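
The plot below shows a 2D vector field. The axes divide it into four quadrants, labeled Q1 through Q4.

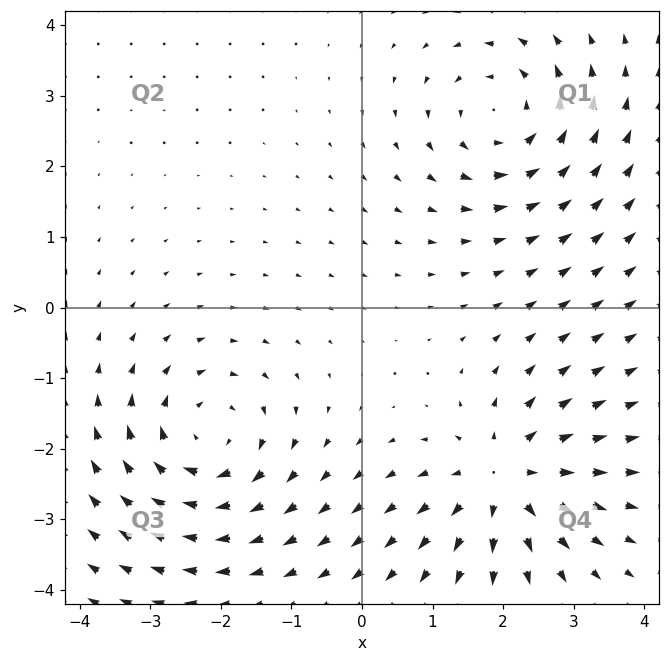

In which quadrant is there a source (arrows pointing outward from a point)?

Q4

The source sits at approximately (2.0, -2.4), which lies in quadrant Q4. The divergence there is about +5, positive as expected for a source.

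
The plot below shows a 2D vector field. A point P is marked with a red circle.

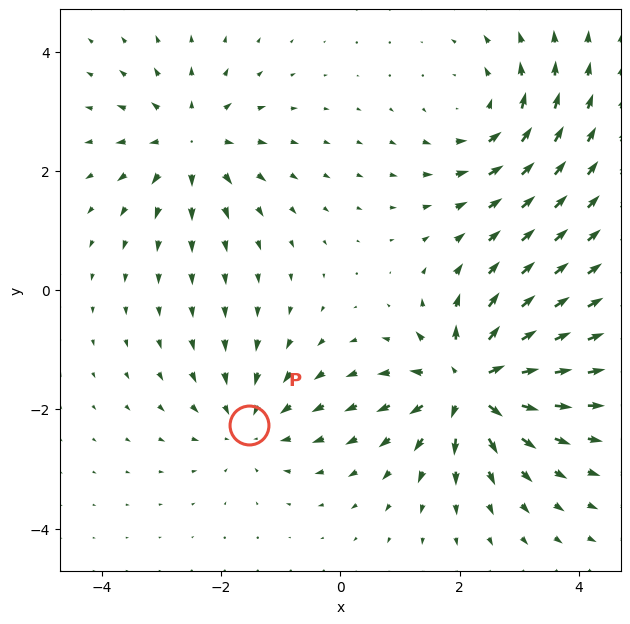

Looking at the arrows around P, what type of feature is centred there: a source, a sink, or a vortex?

At P (-1.5, -2.3) the arrows converge inward. Divergence about -3, curl ≈0 — negative divergence with near-zero curl is a sink.

sink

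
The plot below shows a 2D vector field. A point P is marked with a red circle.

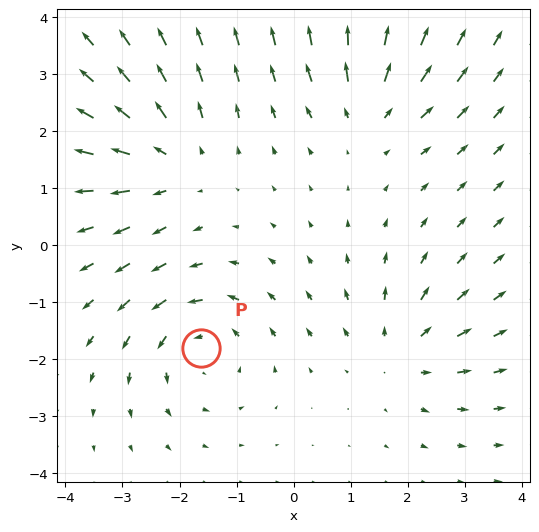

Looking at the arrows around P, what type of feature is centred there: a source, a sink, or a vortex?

vortex

At P (-1.6, -1.8) the arrows circulate counterclockwise. Divergence ≈0, curl about +4 — near-zero divergence with nonzero curl is a vortex.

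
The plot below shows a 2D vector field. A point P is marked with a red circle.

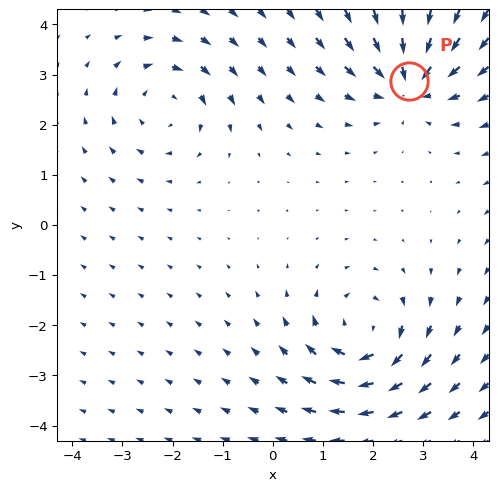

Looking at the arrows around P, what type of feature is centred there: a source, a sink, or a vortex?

At P (2.7, 2.9) the arrows converge inward. Divergence about -6, curl ≈0 — negative divergence with near-zero curl is a sink.

sink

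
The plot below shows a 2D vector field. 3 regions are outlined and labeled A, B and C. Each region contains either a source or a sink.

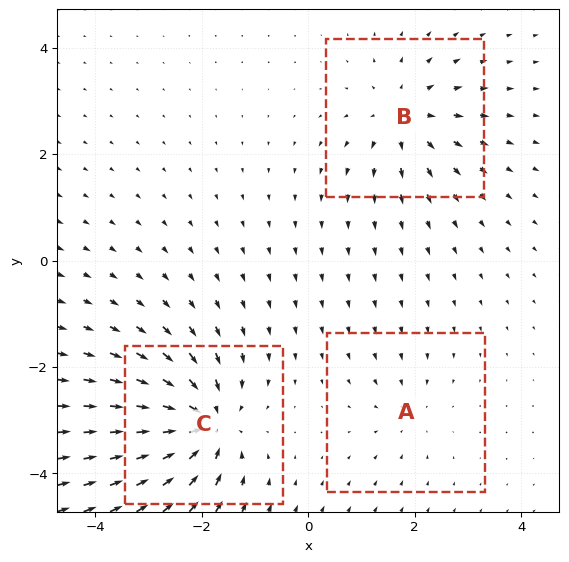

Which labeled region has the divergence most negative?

Divergence at each region's feature centre — A: about -2, B: about +4, C: about -6. Region C is most negative.

C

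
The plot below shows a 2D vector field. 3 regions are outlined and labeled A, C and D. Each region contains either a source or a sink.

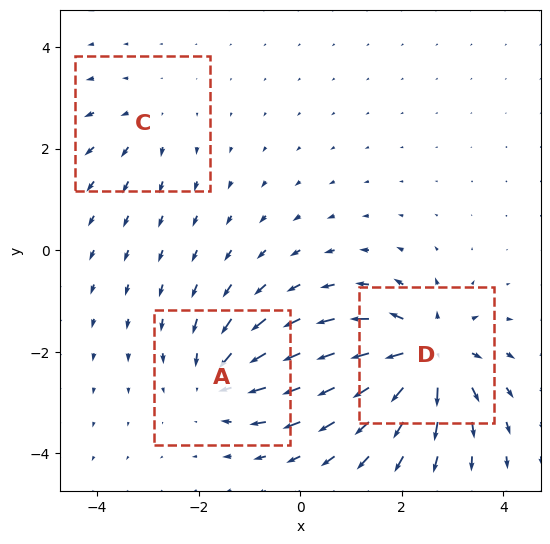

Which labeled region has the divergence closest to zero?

C

Divergence at each region's feature centre — A: about -4, C: about +2, D: about +6. Region C is closest to zero.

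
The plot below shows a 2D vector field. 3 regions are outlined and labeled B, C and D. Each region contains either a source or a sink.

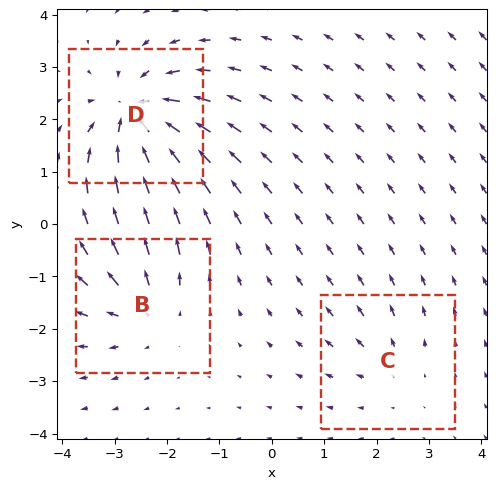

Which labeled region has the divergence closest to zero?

Divergence at each region's feature centre — B: about +4, C: about +2, D: about -6. Region C is closest to zero.

C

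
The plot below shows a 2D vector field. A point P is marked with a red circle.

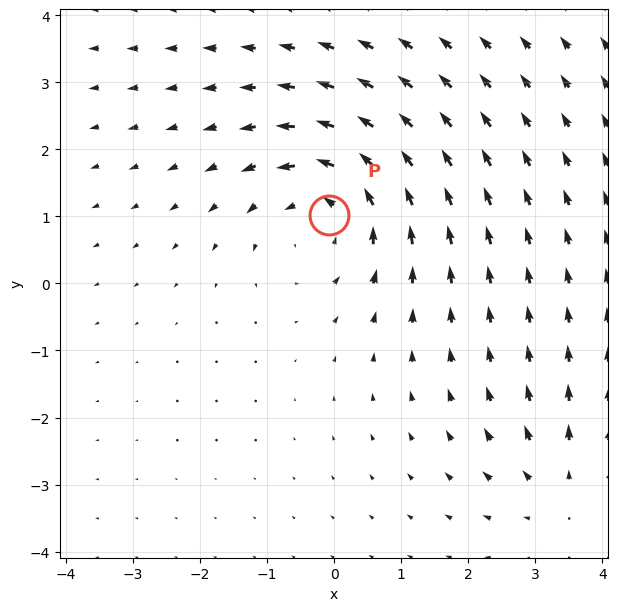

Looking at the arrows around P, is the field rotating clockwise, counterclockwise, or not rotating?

counterclockwise

Near P at (-0.1, 1.0) the arrows circulate counterclockwise. The curl (z-component) there is about +4; positive curl means counterclockwise rotation.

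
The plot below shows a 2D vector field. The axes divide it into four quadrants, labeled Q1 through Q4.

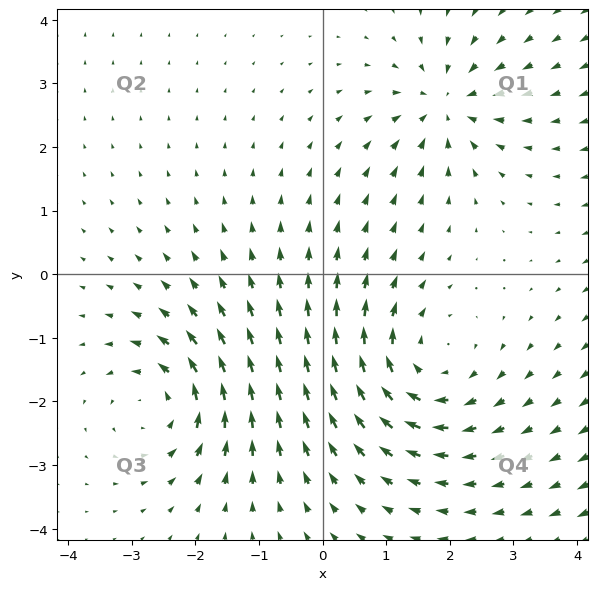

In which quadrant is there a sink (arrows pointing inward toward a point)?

Q1

The sink sits at approximately (1.9, 2.7), which lies in quadrant Q1. The divergence there is about -4, negative as expected for a sink.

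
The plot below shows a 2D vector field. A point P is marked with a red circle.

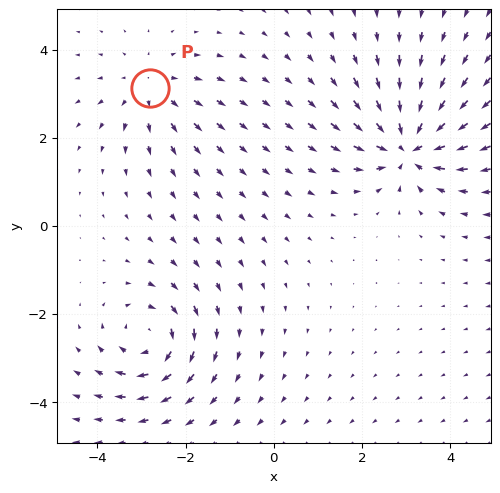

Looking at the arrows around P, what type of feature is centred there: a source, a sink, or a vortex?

source

At P (-2.8, 3.1) the arrows spread outward. Divergence about +3, curl ≈0 — positive divergence with near-zero curl is a source.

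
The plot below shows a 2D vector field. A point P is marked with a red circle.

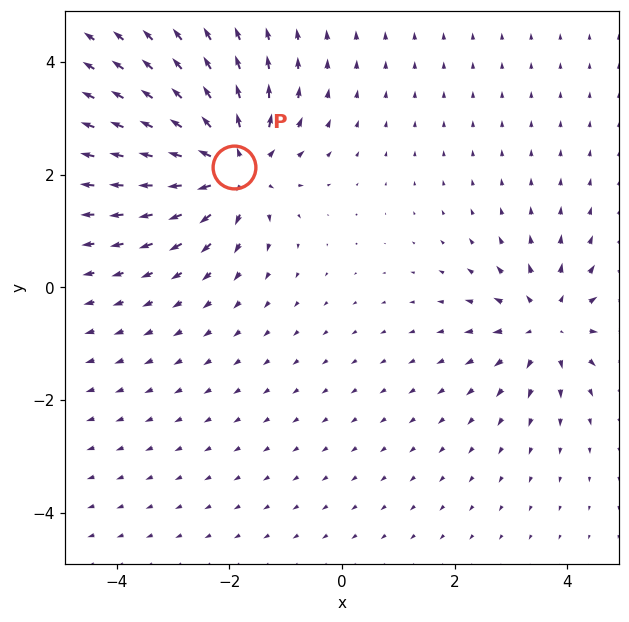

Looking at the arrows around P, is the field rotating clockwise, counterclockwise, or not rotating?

Near P at (-1.9, 2.1) the arrows show no circulation. The curl there is ≈0.

not rotating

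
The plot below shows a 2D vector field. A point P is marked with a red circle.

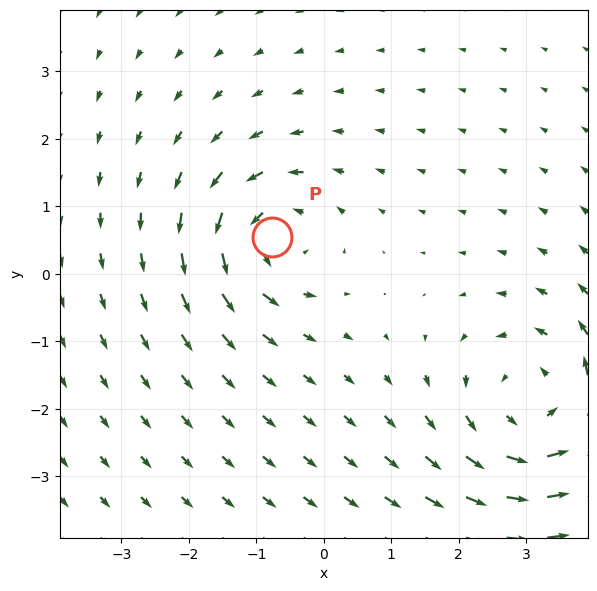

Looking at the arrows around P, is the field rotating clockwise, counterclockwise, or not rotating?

Near P at (-0.8, 0.5) the arrows circulate counterclockwise. The curl (z-component) there is about +4; positive curl means counterclockwise rotation.

counterclockwise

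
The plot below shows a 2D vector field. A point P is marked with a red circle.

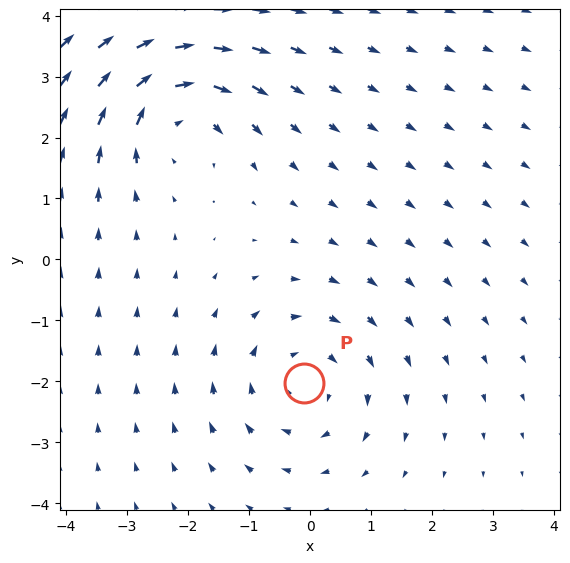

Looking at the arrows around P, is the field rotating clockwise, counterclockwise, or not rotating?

Near P at (-0.1, -2.0) the arrows circulate clockwise. The curl (z-component) there is about -3; negative curl means clockwise rotation.

clockwise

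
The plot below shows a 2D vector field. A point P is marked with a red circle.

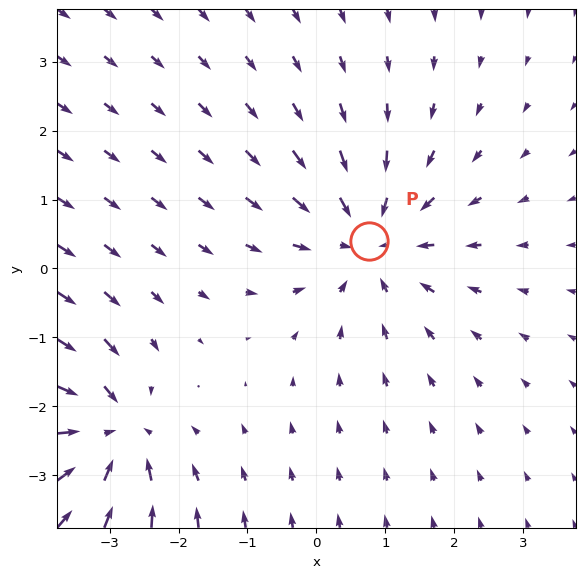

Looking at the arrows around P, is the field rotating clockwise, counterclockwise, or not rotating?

not rotating

Near P at (0.8, 0.4) the arrows show no circulation. The curl there is ≈0.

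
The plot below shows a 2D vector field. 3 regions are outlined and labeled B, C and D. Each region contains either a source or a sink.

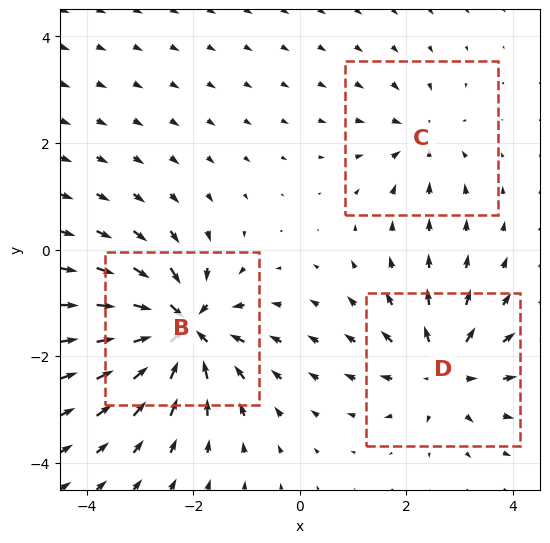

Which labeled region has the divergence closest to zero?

Divergence at each region's feature centre — B: about -6, C: about -3, D: about +4. Region C is closest to zero.

C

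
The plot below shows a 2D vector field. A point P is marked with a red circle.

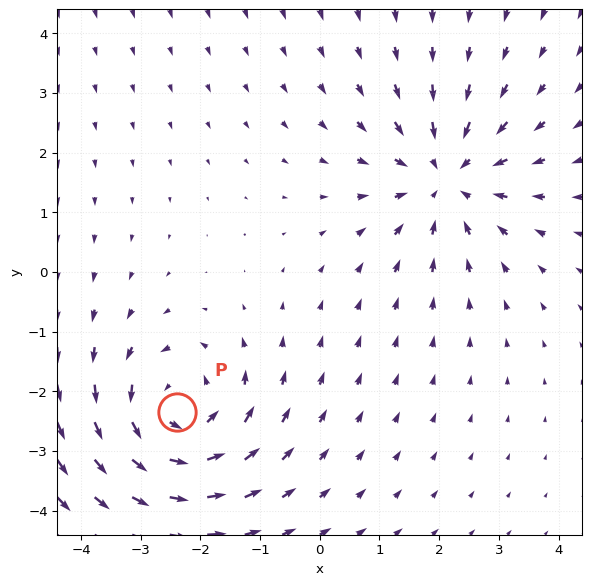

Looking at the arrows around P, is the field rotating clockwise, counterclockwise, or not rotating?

Near P at (-2.4, -2.3) the arrows circulate counterclockwise. The curl (z-component) there is about +3; positive curl means counterclockwise rotation.

counterclockwise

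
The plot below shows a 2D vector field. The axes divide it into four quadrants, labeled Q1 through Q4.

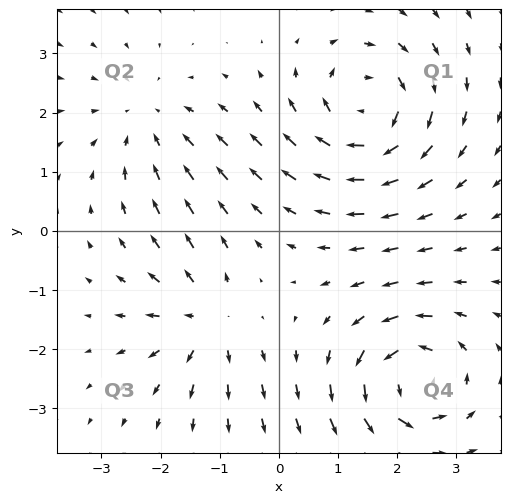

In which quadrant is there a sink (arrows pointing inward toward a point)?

Q2

The sink sits at approximately (-2.2, 1.9), which lies in quadrant Q2. The divergence there is about -3, negative as expected for a sink.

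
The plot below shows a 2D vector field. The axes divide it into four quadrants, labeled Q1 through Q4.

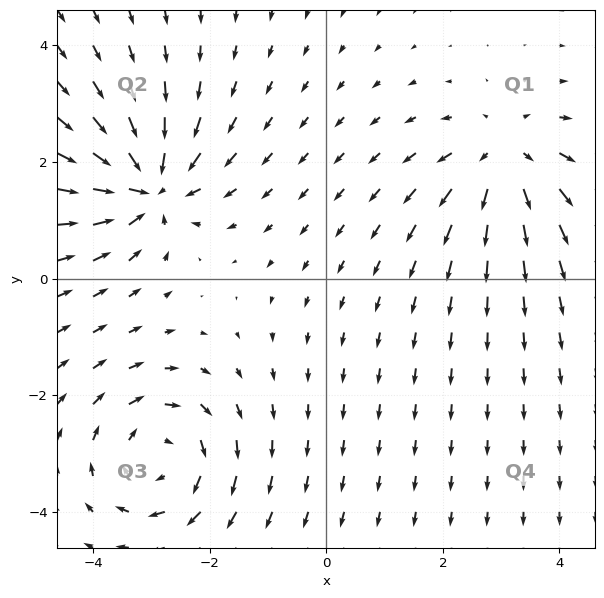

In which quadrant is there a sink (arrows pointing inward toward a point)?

The sink sits at approximately (-3.0, 1.6), which lies in quadrant Q2. The divergence there is about -7, negative as expected for a sink.

Q2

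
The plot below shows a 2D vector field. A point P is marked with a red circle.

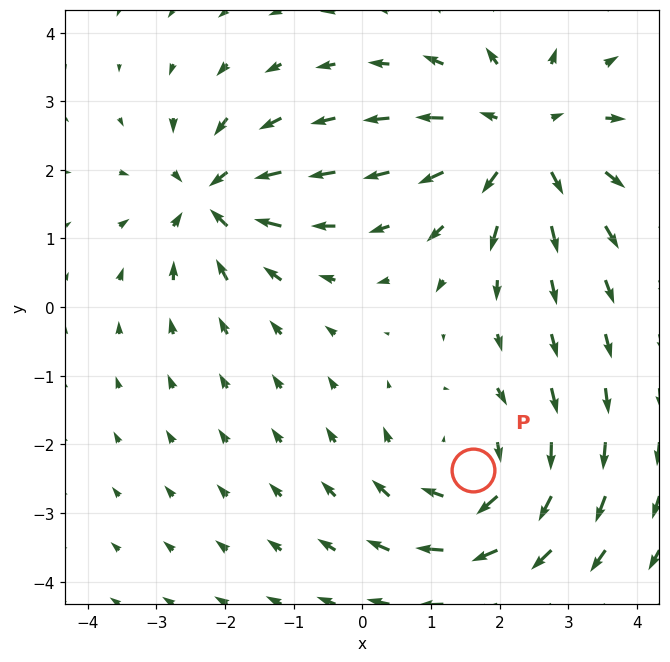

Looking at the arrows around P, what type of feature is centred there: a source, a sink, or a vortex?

vortex

At P (1.6, -2.4) the arrows circulate clockwise. Divergence ≈0, curl about -4 — near-zero divergence with nonzero curl is a vortex.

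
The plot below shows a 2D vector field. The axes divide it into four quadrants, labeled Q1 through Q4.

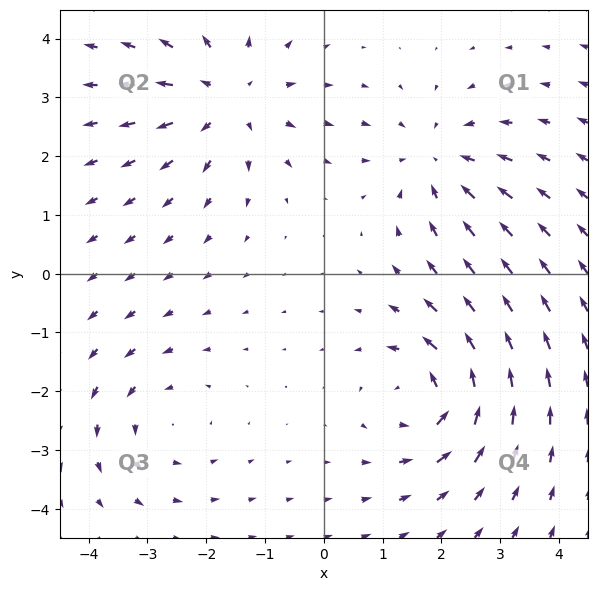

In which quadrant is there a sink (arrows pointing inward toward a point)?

Q1

The sink sits at approximately (1.9, 1.9), which lies in quadrant Q1. The divergence there is about -4, negative as expected for a sink.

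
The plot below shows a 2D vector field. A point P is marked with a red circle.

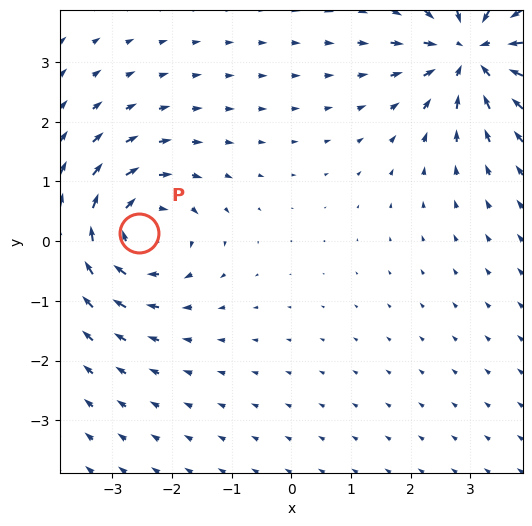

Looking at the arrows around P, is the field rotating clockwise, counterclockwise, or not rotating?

clockwise

Near P at (-2.6, 0.1) the arrows circulate clockwise. The curl (z-component) there is about -5; negative curl means clockwise rotation.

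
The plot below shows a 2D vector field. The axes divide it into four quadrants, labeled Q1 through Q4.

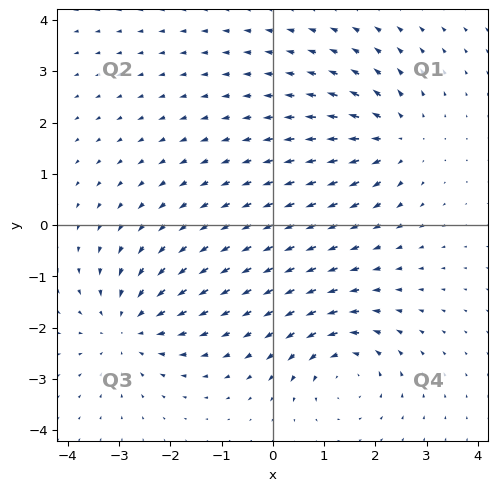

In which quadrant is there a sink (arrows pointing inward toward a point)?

Q3

The sink sits at approximately (-2.8, -2.0), which lies in quadrant Q3. The divergence there is about -4, negative as expected for a sink.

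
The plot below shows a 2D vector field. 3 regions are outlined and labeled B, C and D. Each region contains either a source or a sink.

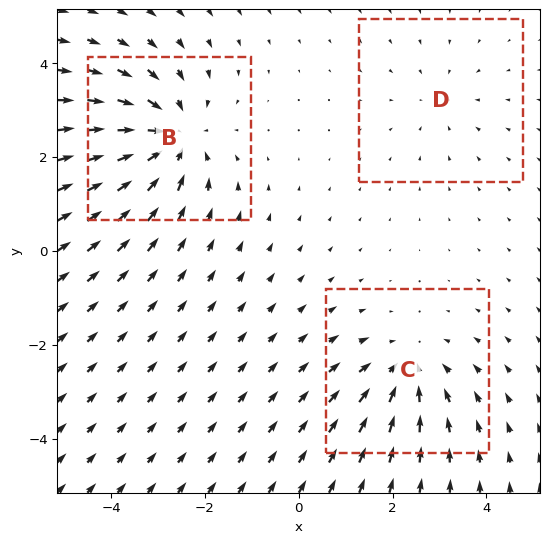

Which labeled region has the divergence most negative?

Divergence at each region's feature centre — B: about -4, C: about -3, D: about -2. Region B is most negative.

B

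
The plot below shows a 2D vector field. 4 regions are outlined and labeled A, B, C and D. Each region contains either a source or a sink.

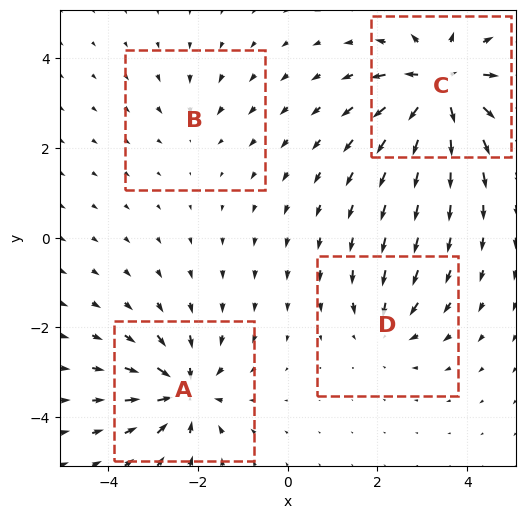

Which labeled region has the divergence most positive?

C

Divergence at each region's feature centre — A: about -6, B: about -2, C: about +8, D: about -4. Region C is most positive.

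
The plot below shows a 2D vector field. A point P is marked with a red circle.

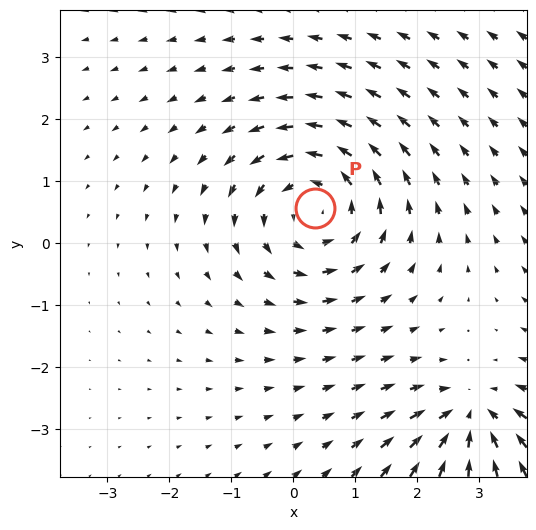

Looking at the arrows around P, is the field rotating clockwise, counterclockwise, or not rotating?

Near P at (0.4, 0.6) the arrows circulate counterclockwise. The curl (z-component) there is about +4; positive curl means counterclockwise rotation.

counterclockwise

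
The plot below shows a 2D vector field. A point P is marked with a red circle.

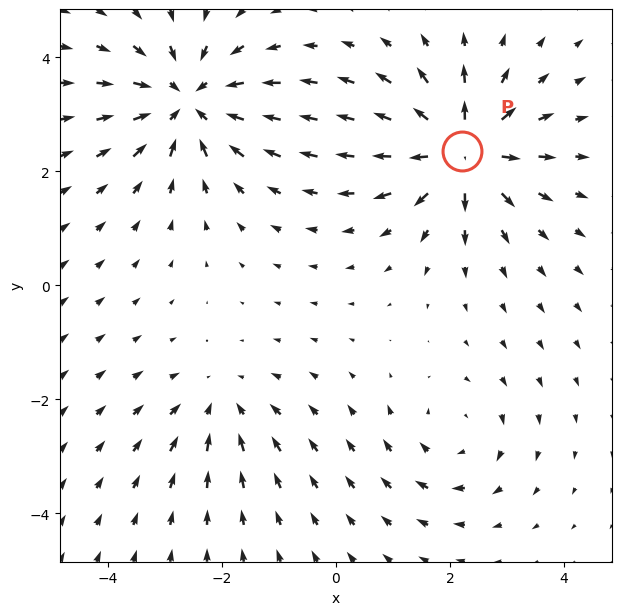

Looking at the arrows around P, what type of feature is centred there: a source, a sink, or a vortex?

source

At P (2.2, 2.4) the arrows spread outward. Divergence about +6, curl ≈0 — positive divergence with near-zero curl is a source.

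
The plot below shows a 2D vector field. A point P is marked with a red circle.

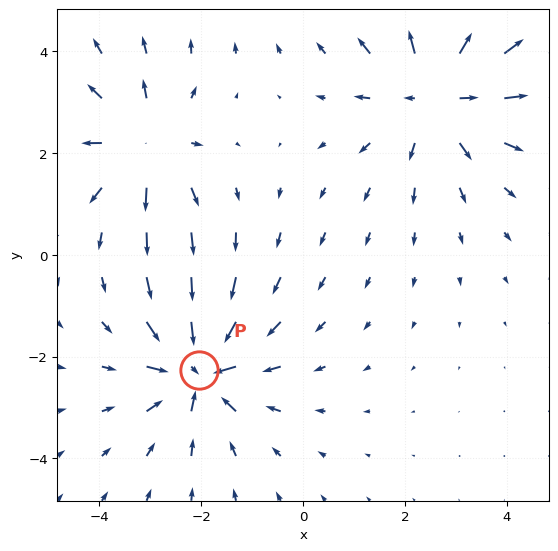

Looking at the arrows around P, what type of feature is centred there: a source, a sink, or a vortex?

sink

At P (-2.0, -2.3) the arrows converge inward. Divergence about -5, curl ≈0 — negative divergence with near-zero curl is a sink.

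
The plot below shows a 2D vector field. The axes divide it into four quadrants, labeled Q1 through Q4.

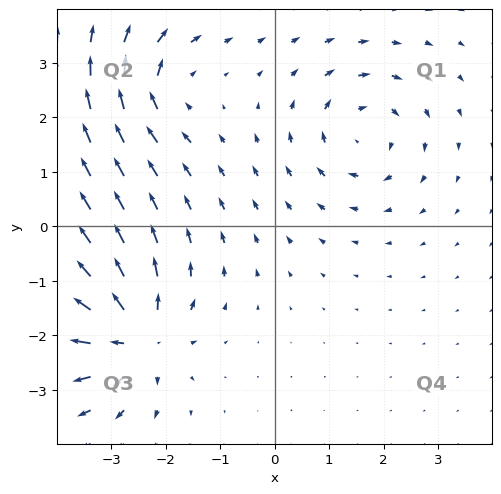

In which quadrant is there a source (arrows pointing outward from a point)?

The source sits at approximately (-2.6, -2.0), which lies in quadrant Q3. The divergence there is about +5, positive as expected for a source.

Q3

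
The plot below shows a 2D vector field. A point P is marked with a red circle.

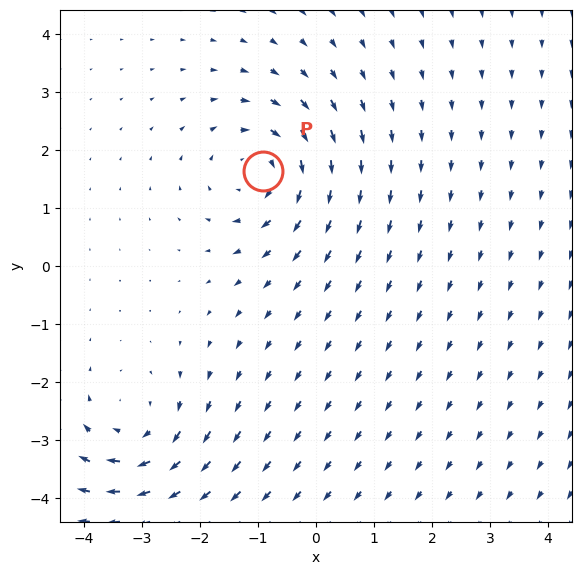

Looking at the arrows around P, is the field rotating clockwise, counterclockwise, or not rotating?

Near P at (-0.9, 1.6) the arrows circulate clockwise. The curl (z-component) there is about -5; negative curl means clockwise rotation.

clockwise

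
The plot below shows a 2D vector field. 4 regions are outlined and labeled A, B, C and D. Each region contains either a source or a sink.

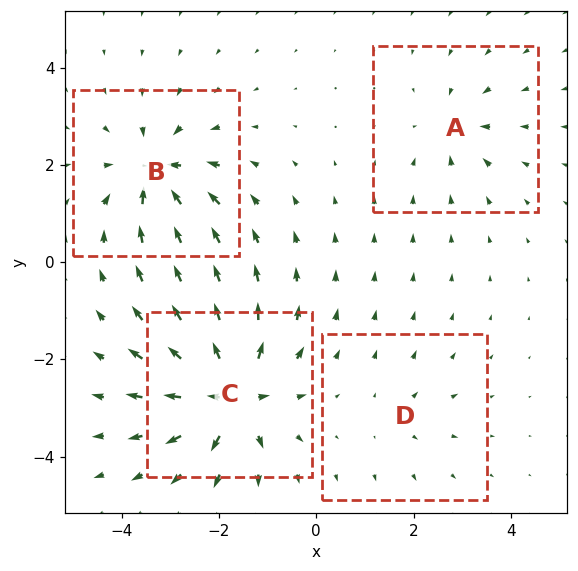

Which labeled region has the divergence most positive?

C

Divergence at each region's feature centre — A: about -4, B: about -6, C: about +8, D: about +2. Region C is most positive.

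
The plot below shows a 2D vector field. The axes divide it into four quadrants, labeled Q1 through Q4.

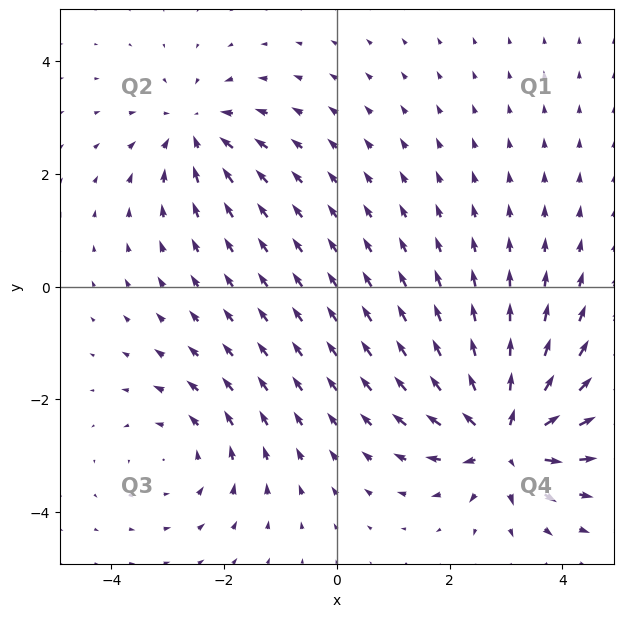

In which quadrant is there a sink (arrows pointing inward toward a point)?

Q2

The sink sits at approximately (-2.5, 2.8), which lies in quadrant Q2. The divergence there is about -4, negative as expected for a sink.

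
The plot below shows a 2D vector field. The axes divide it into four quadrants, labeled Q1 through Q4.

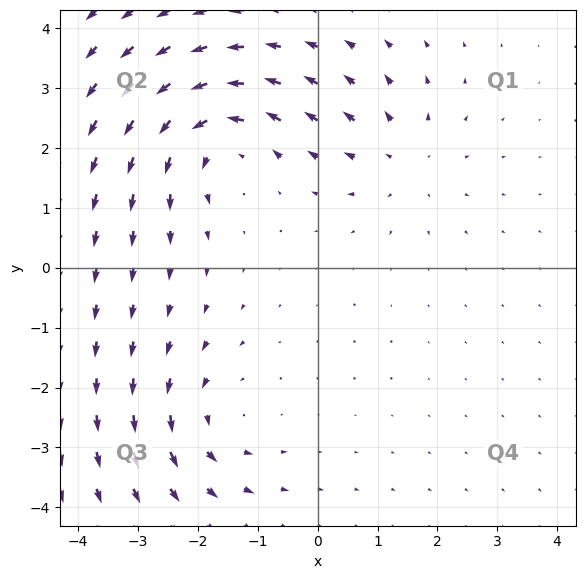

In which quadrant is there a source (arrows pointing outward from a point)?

The source sits at approximately (1.4, 1.9), which lies in quadrant Q1. The divergence there is about +2, positive as expected for a source.

Q1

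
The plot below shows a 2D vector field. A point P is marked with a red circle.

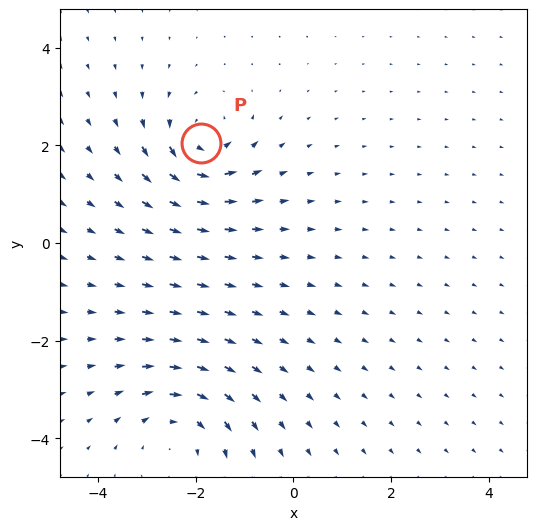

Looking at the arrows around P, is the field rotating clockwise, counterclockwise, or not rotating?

Near P at (-1.9, 2.1) the arrows circulate counterclockwise. The curl (z-component) there is about +6; positive curl means counterclockwise rotation.

counterclockwise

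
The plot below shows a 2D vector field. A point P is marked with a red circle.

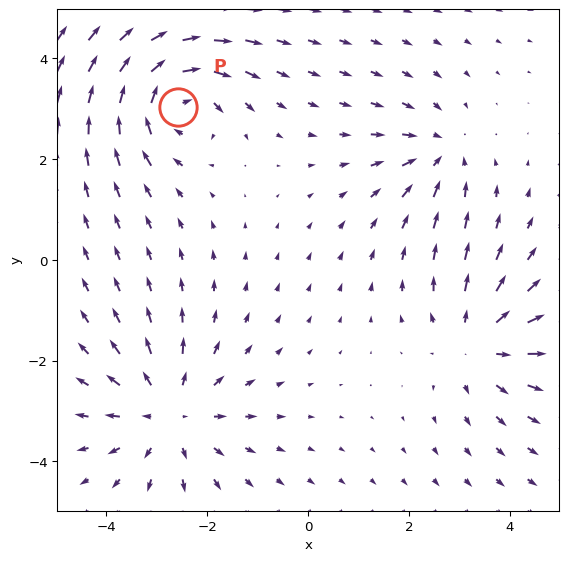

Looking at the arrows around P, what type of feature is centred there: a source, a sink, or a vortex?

vortex

At P (-2.6, 3.0) the arrows circulate clockwise. Divergence ≈0, curl about -6 — near-zero divergence with nonzero curl is a vortex.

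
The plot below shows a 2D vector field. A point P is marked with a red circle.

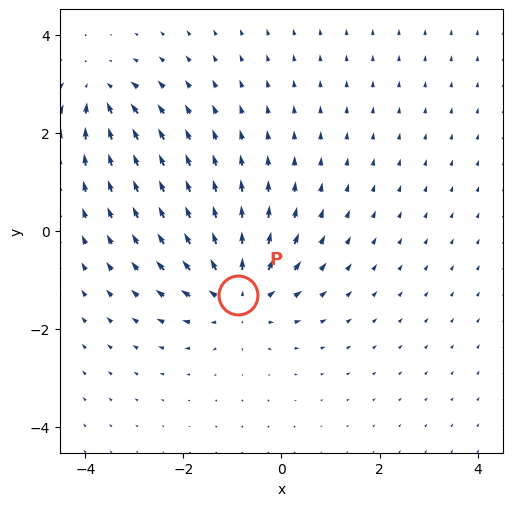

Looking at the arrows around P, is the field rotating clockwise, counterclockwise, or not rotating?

Near P at (-0.9, -1.3) the arrows show no circulation. The curl there is ≈0.

not rotating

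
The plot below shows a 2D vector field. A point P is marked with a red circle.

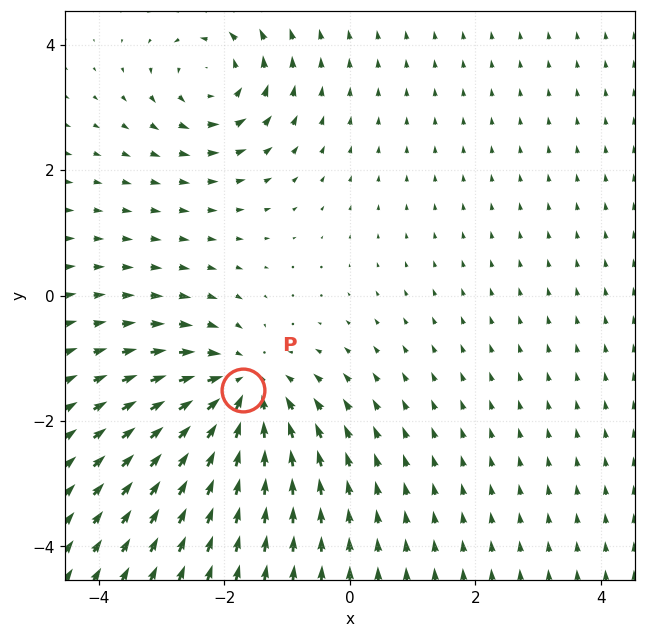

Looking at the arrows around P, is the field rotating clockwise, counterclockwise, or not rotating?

Near P at (-1.7, -1.5) the arrows show no circulation. The curl there is ≈0.

not rotating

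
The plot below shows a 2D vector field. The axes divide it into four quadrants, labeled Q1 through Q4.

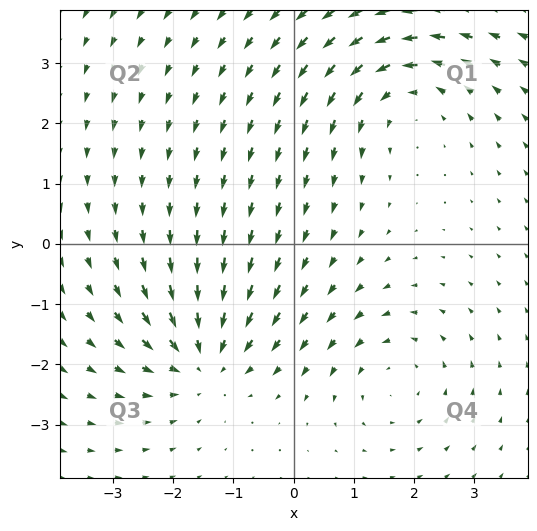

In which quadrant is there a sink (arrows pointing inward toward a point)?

Q3

The sink sits at approximately (-1.5, -1.9), which lies in quadrant Q3. The divergence there is about -5, negative as expected for a sink.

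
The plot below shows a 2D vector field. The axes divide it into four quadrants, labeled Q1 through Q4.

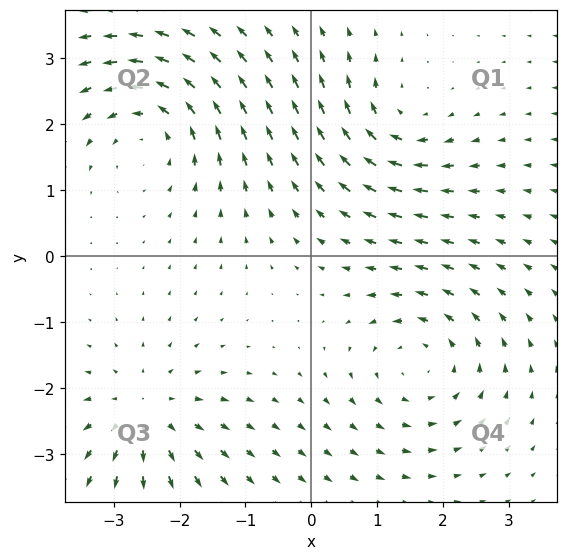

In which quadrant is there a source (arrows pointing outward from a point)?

The source sits at approximately (-2.5, -2.4), which lies in quadrant Q3. The divergence there is about +4, positive as expected for a source.

Q3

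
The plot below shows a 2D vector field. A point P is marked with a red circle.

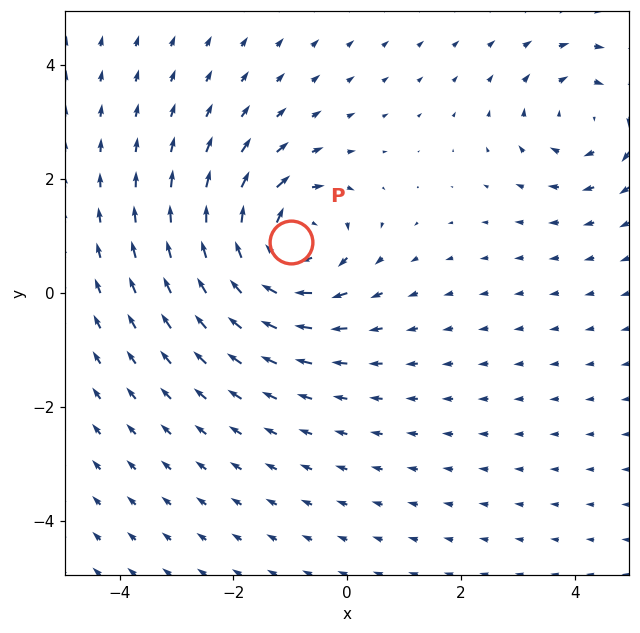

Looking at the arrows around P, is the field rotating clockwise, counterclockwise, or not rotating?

Near P at (-1.0, 0.9) the arrows circulate clockwise. The curl (z-component) there is about -5; negative curl means clockwise rotation.

clockwise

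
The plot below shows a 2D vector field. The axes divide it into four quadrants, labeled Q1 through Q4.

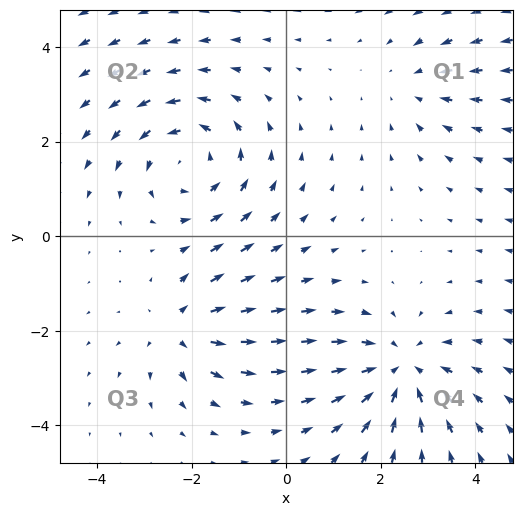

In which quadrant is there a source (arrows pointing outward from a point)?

Q3

The source sits at approximately (-2.2, -2.0), which lies in quadrant Q3. The divergence there is about +4, positive as expected for a source.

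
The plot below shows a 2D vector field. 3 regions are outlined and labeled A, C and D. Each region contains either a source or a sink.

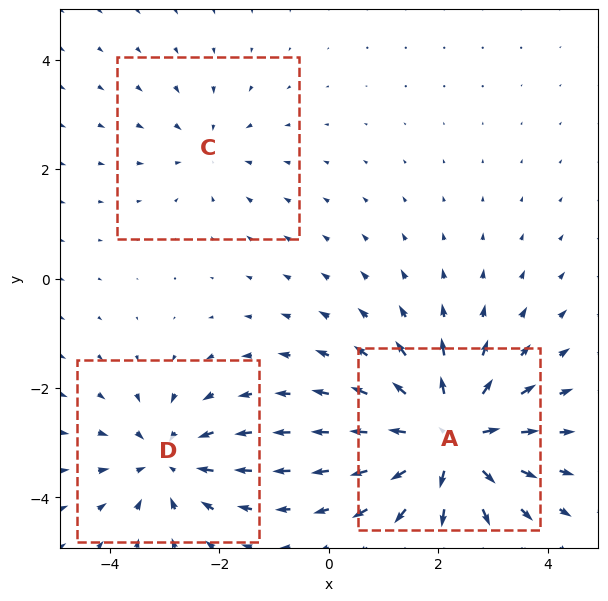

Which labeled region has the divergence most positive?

A

Divergence at each region's feature centre — A: about +5, C: about -2, D: about -3. Region A is most positive.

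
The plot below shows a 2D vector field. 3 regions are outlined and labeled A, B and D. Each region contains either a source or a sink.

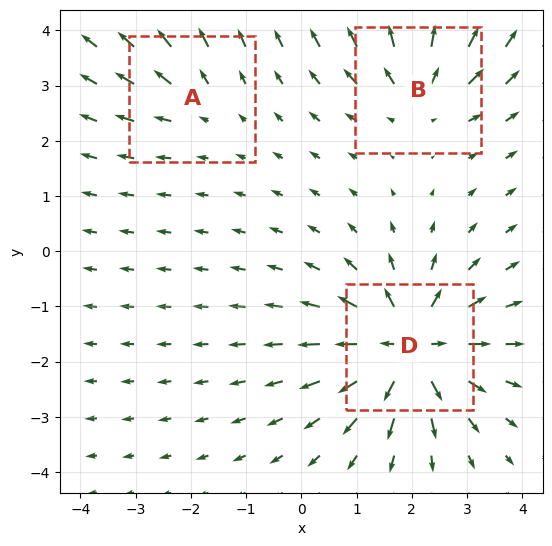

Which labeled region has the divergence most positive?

Divergence at each region's feature centre — A: about +2, B: about +4, D: about +6. Region D is most positive.

D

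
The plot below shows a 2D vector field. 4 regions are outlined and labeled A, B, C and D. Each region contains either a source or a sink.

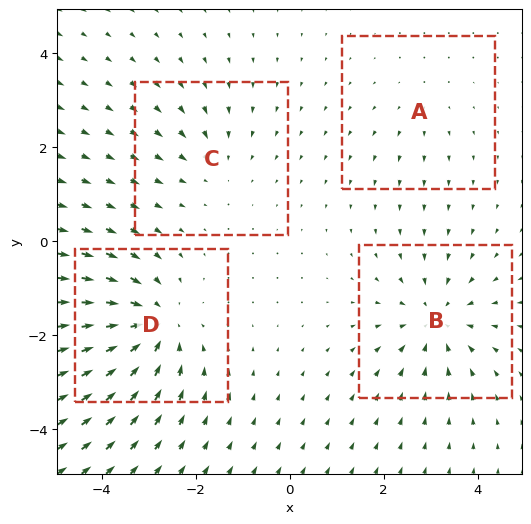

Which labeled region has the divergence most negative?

Divergence at each region's feature centre — A: about +2, B: about -5, C: about -3, D: about -6. Region D is most negative.

D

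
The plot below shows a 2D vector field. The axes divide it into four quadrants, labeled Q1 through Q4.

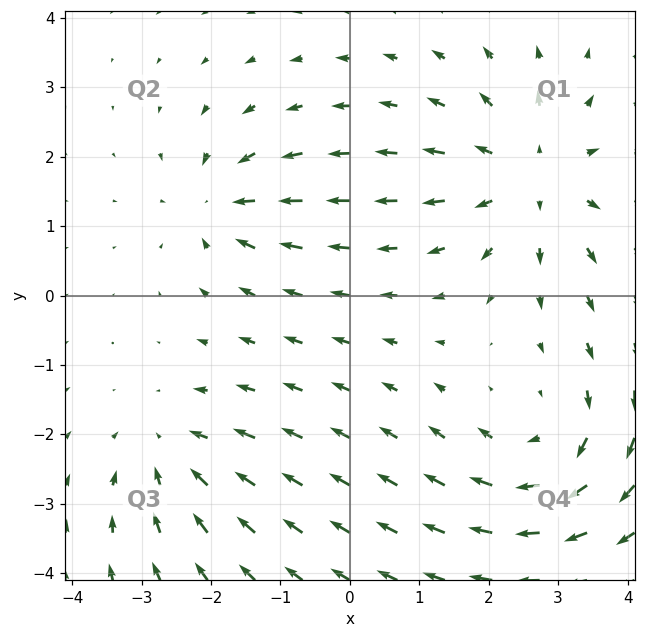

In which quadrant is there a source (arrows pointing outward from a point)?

Q1

The source sits at approximately (2.6, 1.7), which lies in quadrant Q1. The divergence there is about +4, positive as expected for a source.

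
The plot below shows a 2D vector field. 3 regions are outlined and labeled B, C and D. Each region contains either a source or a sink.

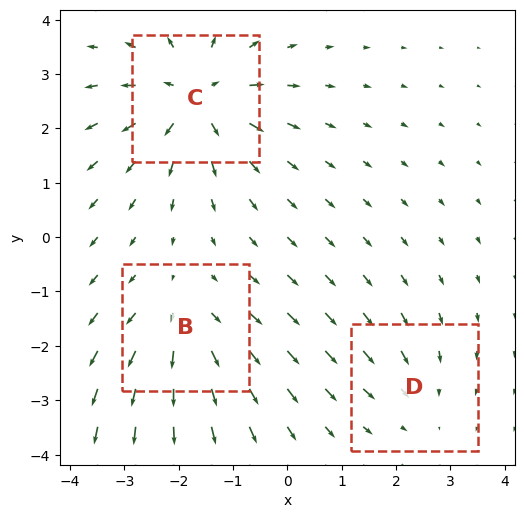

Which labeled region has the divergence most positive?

C

Divergence at each region's feature centre — B: about +3, C: about +5, D: about -2. Region C is most positive.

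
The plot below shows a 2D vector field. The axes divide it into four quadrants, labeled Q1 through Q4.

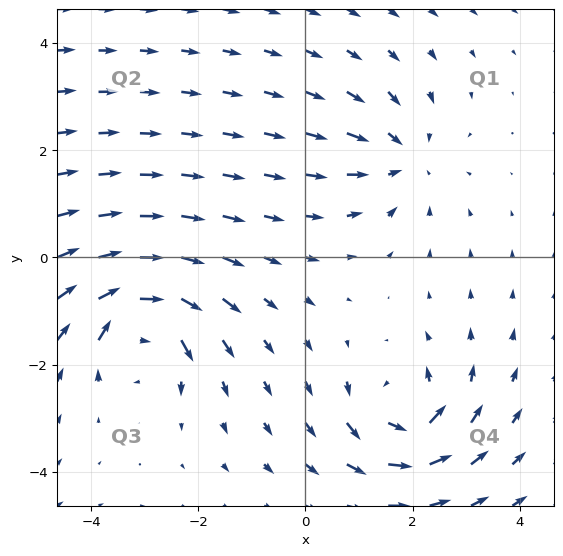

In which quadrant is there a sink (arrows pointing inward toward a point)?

The sink sits at approximately (1.8, 1.8), which lies in quadrant Q1. The divergence there is about -3, negative as expected for a sink.

Q1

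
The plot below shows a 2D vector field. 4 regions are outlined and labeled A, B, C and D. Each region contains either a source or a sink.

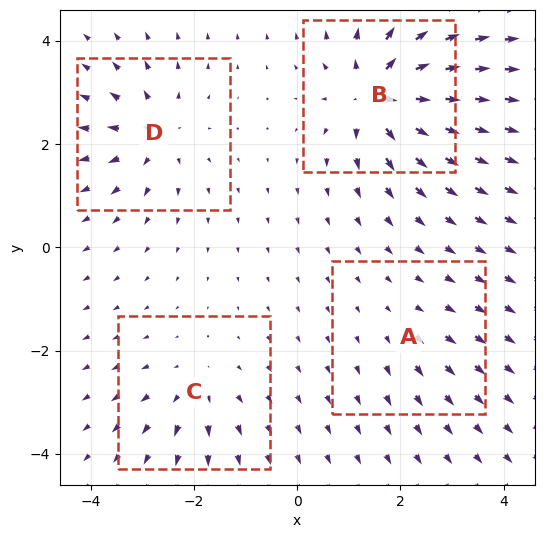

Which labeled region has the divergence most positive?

Divergence at each region's feature centre — A: about +2, B: about +9, C: about +4, D: about +6. Region B is most positive.

B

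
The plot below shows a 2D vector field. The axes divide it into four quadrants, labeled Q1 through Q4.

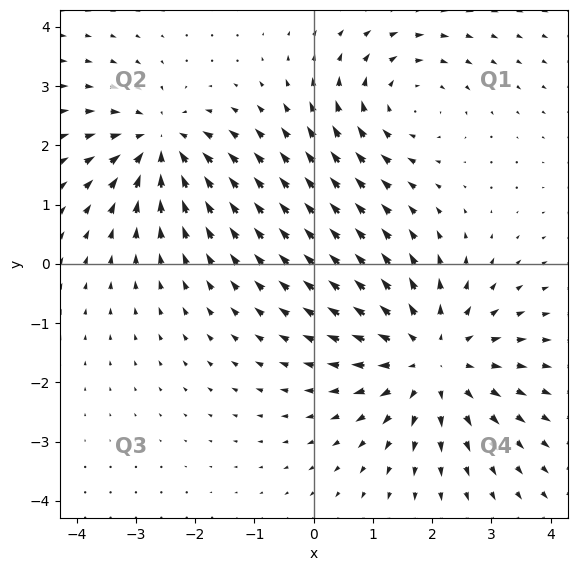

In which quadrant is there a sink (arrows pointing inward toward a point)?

The sink sits at approximately (-2.6, 2.0), which lies in quadrant Q2. The divergence there is about -4, negative as expected for a sink.

Q2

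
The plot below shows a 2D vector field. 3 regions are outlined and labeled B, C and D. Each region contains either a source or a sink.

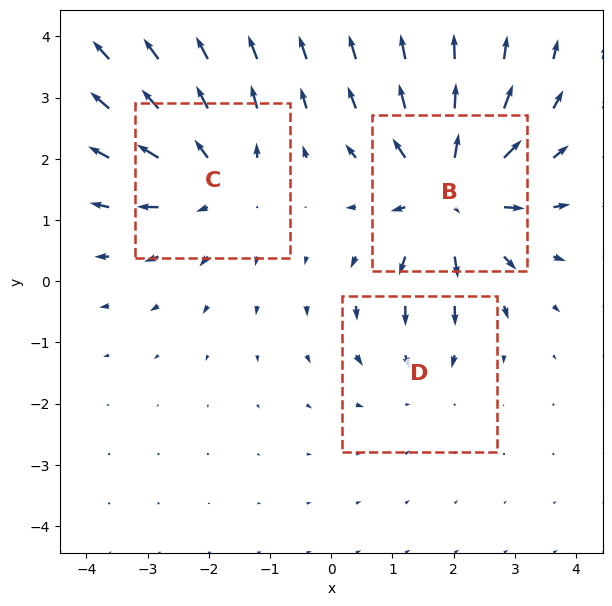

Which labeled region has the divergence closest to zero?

Divergence at each region's feature centre — B: about +4, C: about +3, D: about -2. Region D is closest to zero.

D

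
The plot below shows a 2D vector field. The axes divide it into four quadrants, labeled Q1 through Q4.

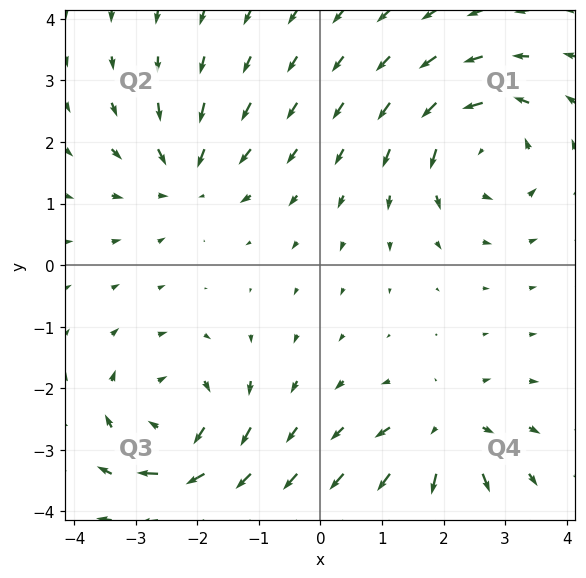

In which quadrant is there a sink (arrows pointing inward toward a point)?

Q2

The sink sits at approximately (-2.2, 1.4), which lies in quadrant Q2. The divergence there is about -5, negative as expected for a sink.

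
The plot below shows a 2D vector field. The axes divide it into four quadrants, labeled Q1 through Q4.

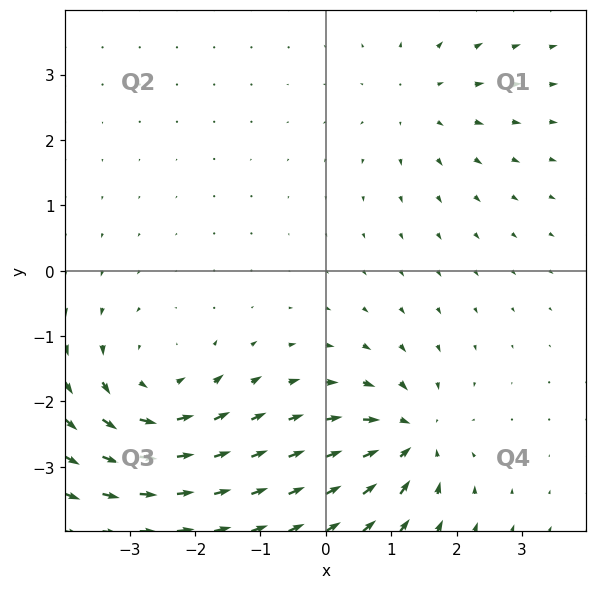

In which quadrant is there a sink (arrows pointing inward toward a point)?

The sink sits at approximately (1.3, -2.6), which lies in quadrant Q4. The divergence there is about -5, negative as expected for a sink.

Q4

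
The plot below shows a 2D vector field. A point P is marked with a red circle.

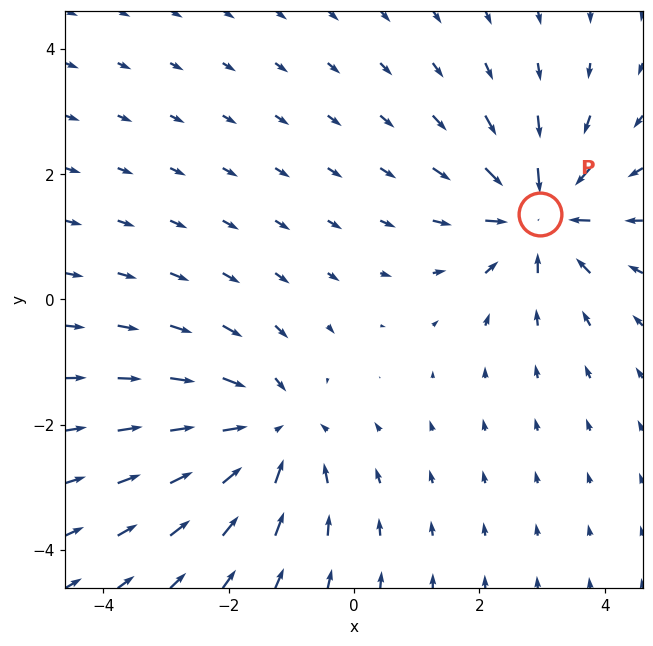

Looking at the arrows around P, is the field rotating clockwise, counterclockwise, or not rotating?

not rotating

Near P at (3.0, 1.4) the arrows show no circulation. The curl there is ≈0.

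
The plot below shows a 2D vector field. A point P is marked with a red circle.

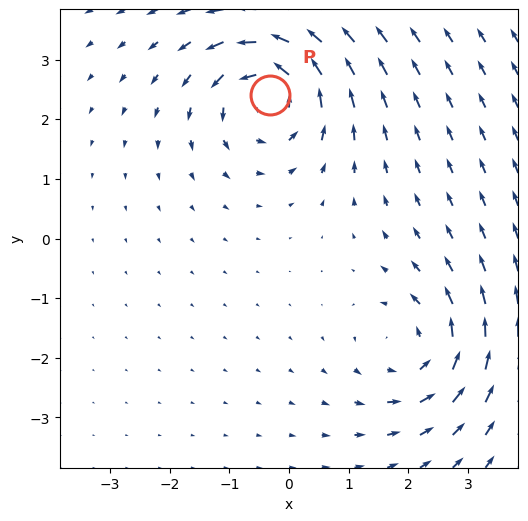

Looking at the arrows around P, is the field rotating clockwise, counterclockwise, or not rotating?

counterclockwise

Near P at (-0.3, 2.4) the arrows circulate counterclockwise. The curl (z-component) there is about +6; positive curl means counterclockwise rotation.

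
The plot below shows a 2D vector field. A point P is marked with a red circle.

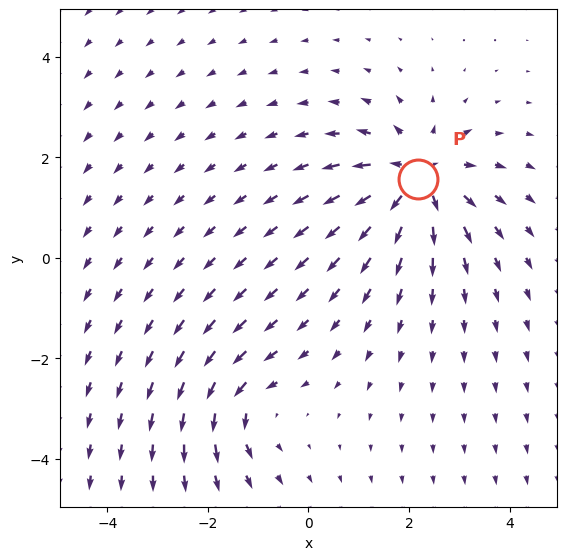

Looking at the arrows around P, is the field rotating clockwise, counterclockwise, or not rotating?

not rotating

Near P at (2.2, 1.6) the arrows show no circulation. The curl there is ≈0.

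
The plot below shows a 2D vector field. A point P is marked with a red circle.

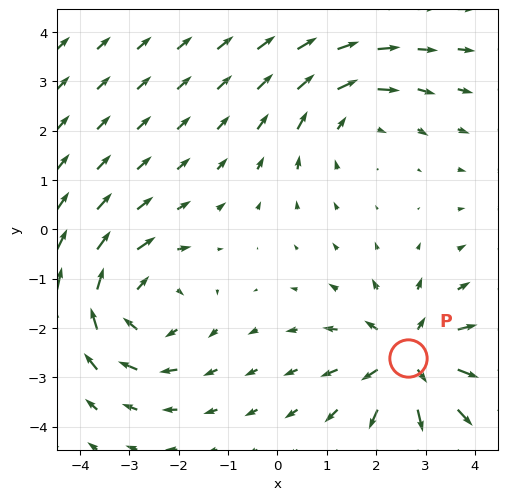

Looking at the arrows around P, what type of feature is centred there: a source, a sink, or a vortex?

source

At P (2.6, -2.6) the arrows spread outward. Divergence about +5, curl ≈0 — positive divergence with near-zero curl is a source.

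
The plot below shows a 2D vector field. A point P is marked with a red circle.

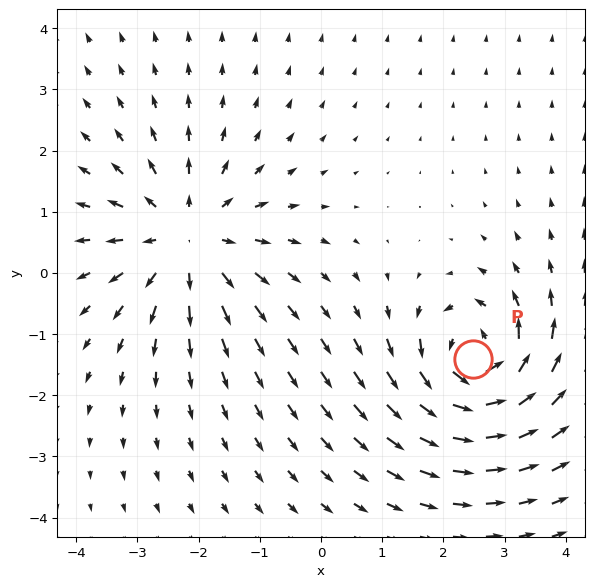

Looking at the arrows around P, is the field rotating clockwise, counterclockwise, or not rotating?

counterclockwise

Near P at (2.5, -1.4) the arrows circulate counterclockwise. The curl (z-component) there is about +6; positive curl means counterclockwise rotation.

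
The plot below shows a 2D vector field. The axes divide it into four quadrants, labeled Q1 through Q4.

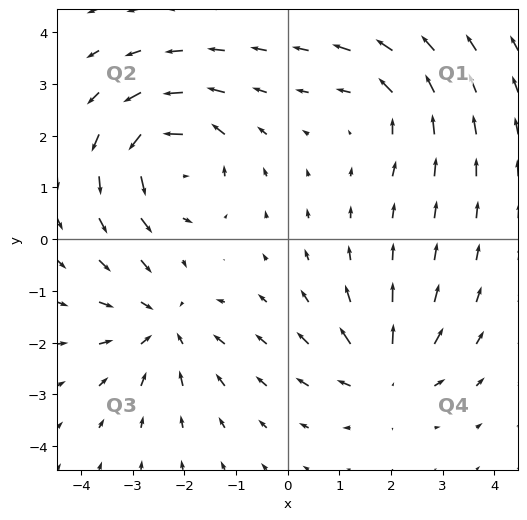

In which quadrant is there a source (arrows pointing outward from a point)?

The source sits at approximately (1.9, -2.6), which lies in quadrant Q4. The divergence there is about +4, positive as expected for a source.

Q4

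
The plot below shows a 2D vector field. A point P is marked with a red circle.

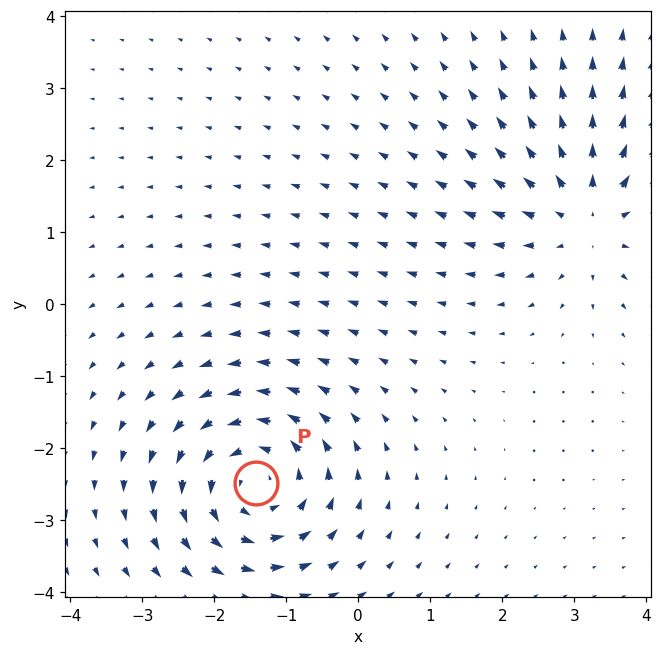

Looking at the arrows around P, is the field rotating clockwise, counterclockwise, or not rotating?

counterclockwise

Near P at (-1.4, -2.5) the arrows circulate counterclockwise. The curl (z-component) there is about +5; positive curl means counterclockwise rotation.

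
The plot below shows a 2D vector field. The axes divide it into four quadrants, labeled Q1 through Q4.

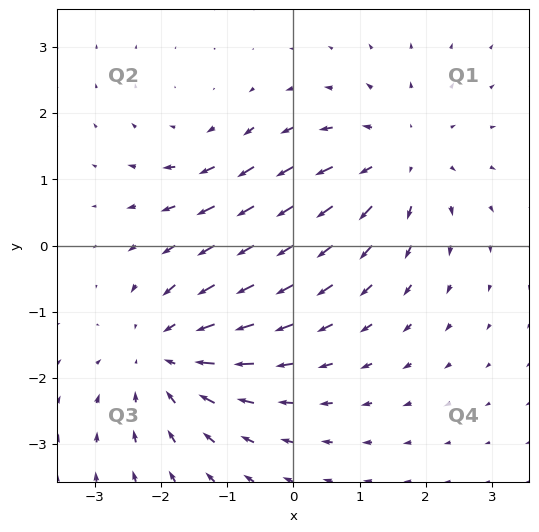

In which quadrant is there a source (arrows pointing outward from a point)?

Q1

The source sits at approximately (1.6, 1.3), which lies in quadrant Q1. The divergence there is about +3, positive as expected for a source.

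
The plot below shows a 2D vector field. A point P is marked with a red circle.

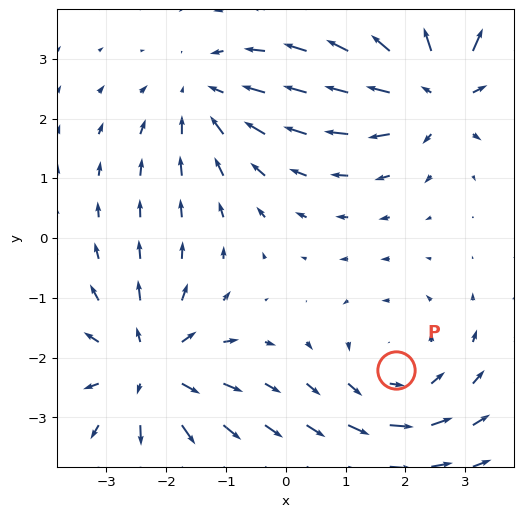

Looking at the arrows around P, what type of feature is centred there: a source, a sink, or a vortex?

vortex

At P (1.8, -2.2) the arrows circulate counterclockwise. Divergence ≈0, curl about +3 — near-zero divergence with nonzero curl is a vortex.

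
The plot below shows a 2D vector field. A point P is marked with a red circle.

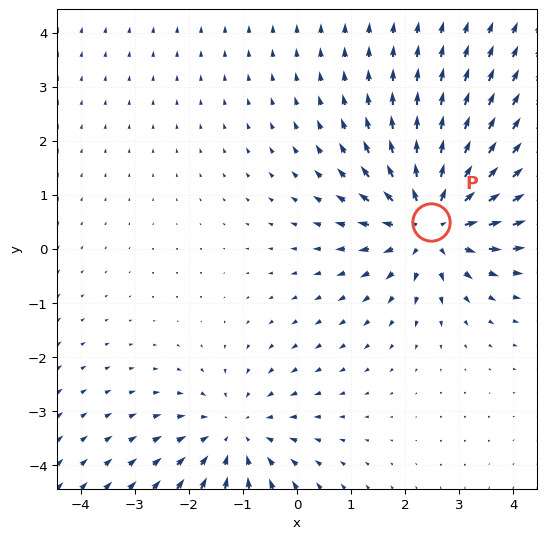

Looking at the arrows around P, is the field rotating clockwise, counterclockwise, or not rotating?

Near P at (2.5, 0.5) the arrows show no circulation. The curl there is ≈0.

not rotating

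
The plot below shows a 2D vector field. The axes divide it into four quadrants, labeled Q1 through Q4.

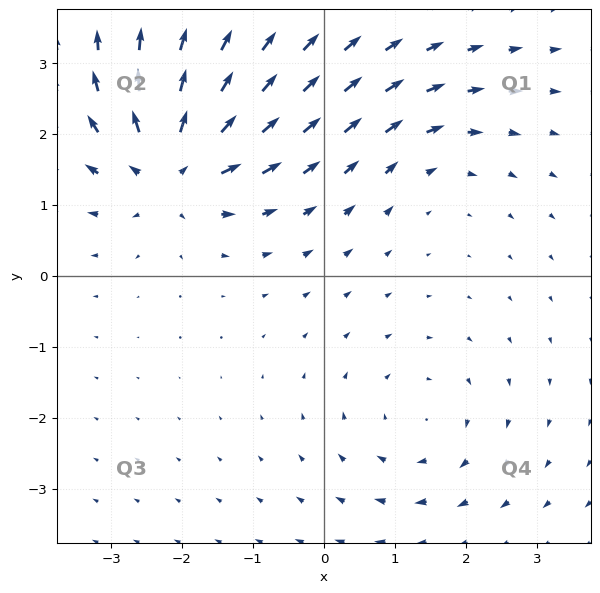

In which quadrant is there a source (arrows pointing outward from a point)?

The source sits at approximately (-2.1, 1.5), which lies in quadrant Q2. The divergence there is about +6, positive as expected for a source.

Q2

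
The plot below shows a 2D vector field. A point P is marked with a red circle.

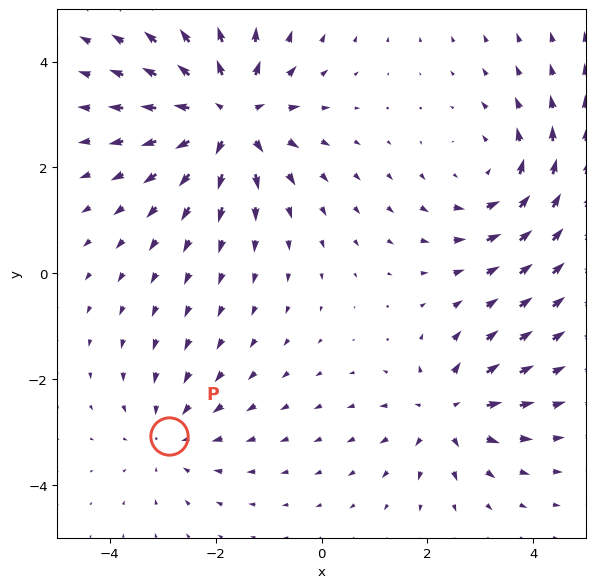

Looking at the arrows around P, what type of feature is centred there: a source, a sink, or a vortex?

sink

At P (-2.9, -3.1) the arrows converge inward. Divergence about -2, curl ≈0 — negative divergence with near-zero curl is a sink.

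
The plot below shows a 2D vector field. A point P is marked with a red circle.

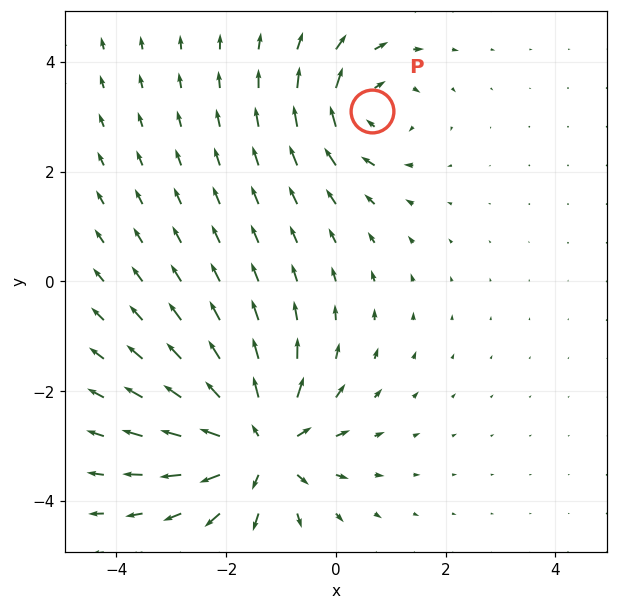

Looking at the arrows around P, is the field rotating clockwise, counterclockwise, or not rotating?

clockwise

Near P at (0.7, 3.1) the arrows circulate clockwise. The curl (z-component) there is about -4; negative curl means clockwise rotation.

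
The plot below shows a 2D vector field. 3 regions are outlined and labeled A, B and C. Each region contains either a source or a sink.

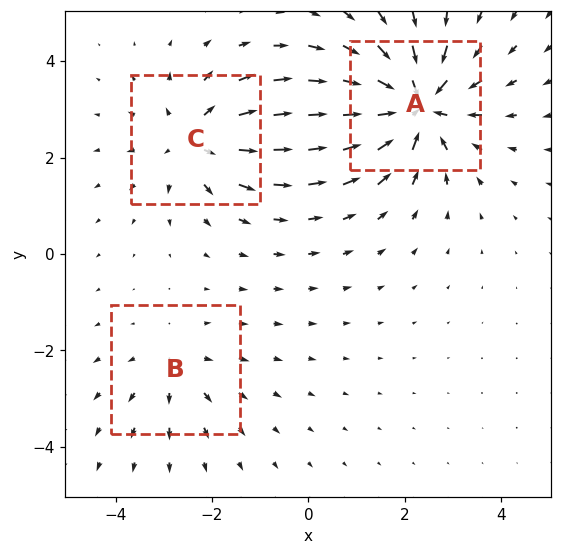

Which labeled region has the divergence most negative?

Divergence at each region's feature centre — A: about -6, B: about +2, C: about +4. Region A is most negative.

A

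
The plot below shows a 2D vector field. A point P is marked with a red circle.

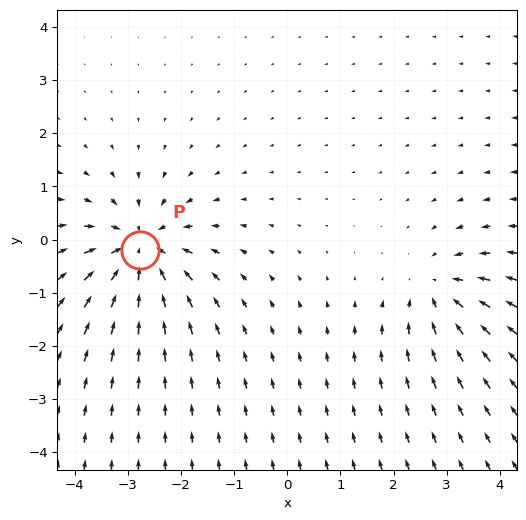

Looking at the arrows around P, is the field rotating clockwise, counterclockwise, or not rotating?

not rotating

Near P at (-2.8, -0.2) the arrows show no circulation. The curl there is ≈0.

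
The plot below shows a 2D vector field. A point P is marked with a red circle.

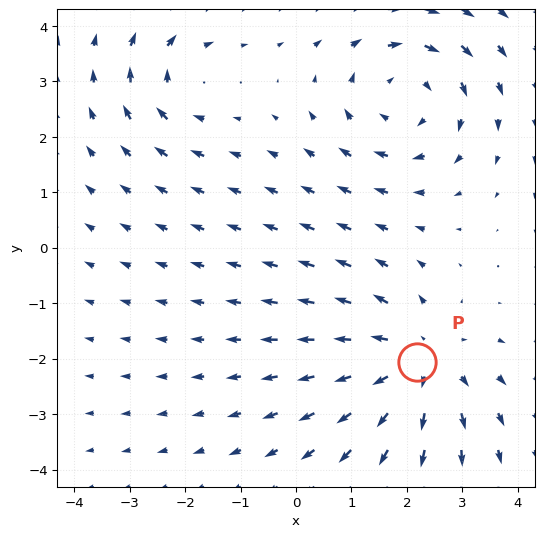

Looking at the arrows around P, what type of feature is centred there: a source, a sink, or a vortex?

At P (2.2, -2.1) the arrows spread outward. Divergence about +4, curl ≈0 — positive divergence with near-zero curl is a source.

source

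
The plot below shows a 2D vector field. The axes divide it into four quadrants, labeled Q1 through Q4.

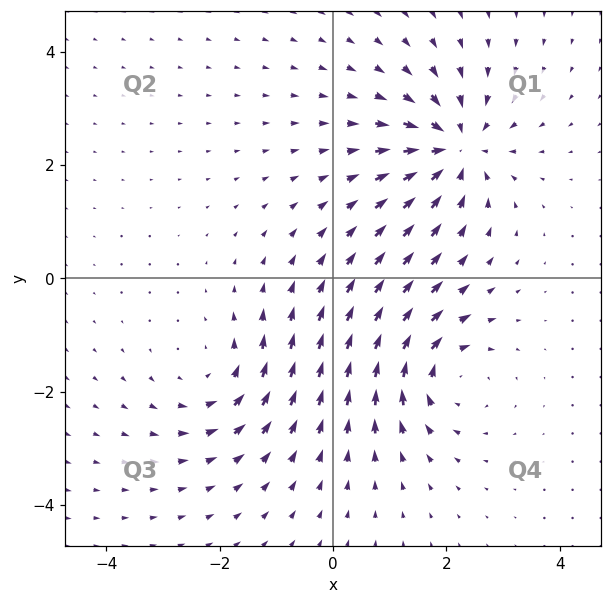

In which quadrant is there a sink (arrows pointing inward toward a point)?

The sink sits at approximately (2.2, 2.3), which lies in quadrant Q1. The divergence there is about -4, negative as expected for a sink.

Q1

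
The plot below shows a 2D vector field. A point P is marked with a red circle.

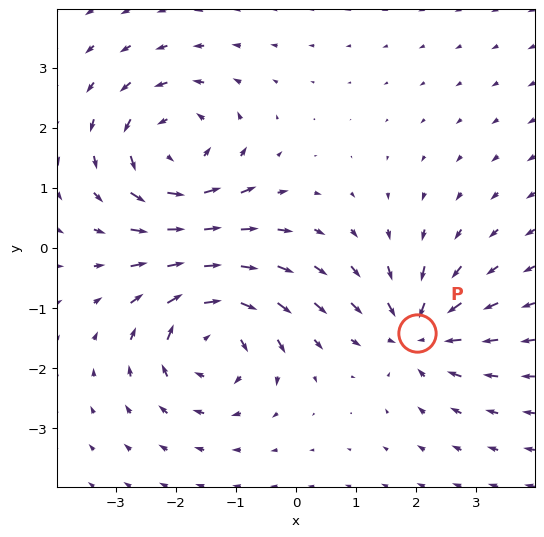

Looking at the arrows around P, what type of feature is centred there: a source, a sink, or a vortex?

At P (2.0, -1.4) the arrows converge inward. Divergence about -4, curl ≈0 — negative divergence with near-zero curl is a sink.

sink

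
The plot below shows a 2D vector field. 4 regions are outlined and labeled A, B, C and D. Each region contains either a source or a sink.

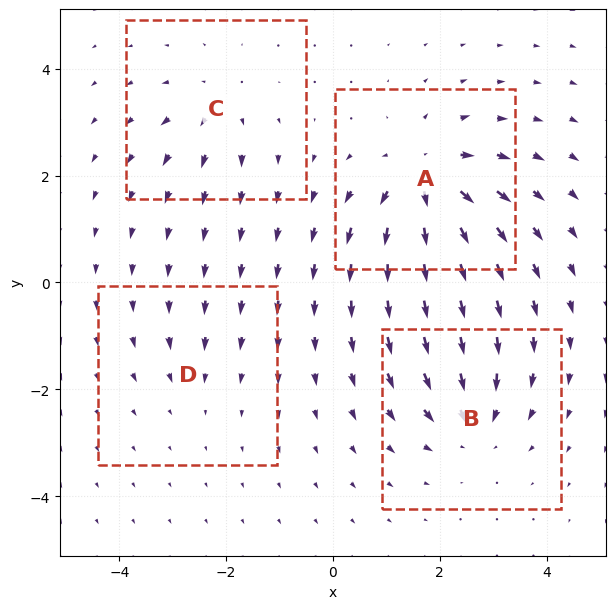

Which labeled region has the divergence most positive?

A

Divergence at each region's feature centre — A: about +7, B: about -5, C: about +4, D: about -2. Region A is most positive.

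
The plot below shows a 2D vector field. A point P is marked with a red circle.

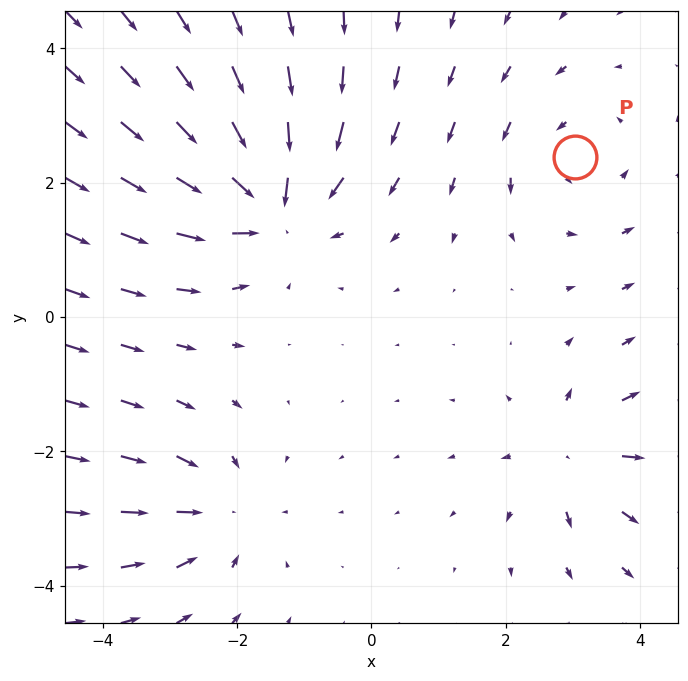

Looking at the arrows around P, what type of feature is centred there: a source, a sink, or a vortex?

At P (3.0, 2.4) the arrows circulate counterclockwise. Divergence ≈0, curl about +2 — near-zero divergence with nonzero curl is a vortex.

vortex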